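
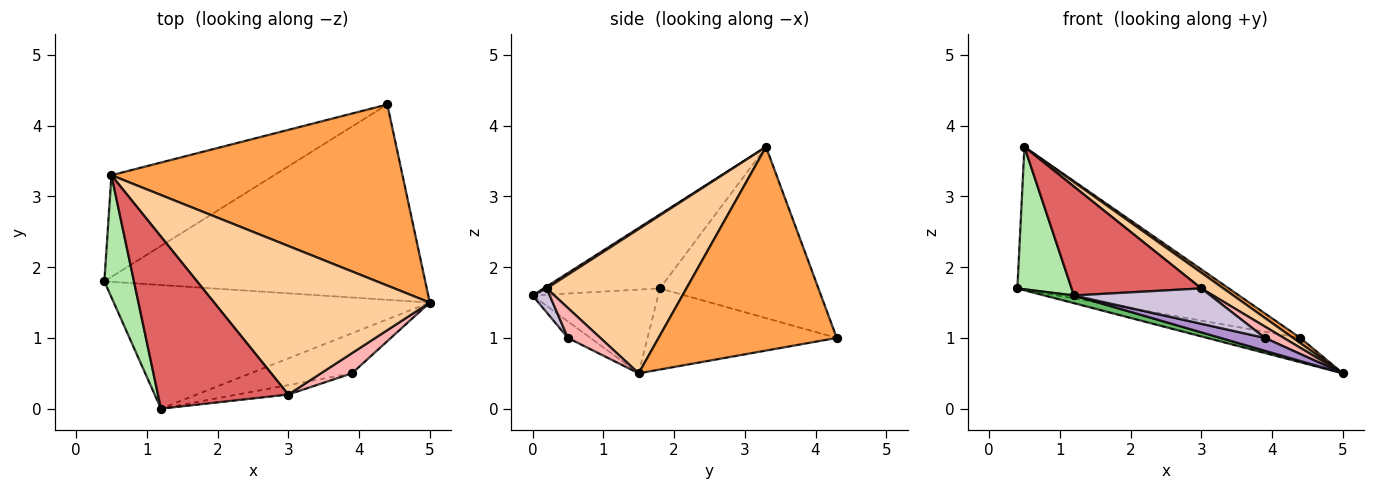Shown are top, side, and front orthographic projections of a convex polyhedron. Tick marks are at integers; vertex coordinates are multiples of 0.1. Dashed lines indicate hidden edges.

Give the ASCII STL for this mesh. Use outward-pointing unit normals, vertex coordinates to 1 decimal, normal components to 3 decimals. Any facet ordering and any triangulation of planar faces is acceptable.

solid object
 facet normal -0.243 0.120 -0.963
  outer loop
   vertex 4.4 4.3 1.0
   vertex 5.0 1.5 0.5
   vertex 0.4 1.8 1.7
  endloop
 endfacet
 facet normal -0.521 0.695 -0.495
  outer loop
   vertex 0.5 3.3 3.7
   vertex 4.4 4.3 1.0
   vertex 0.4 1.8 1.7
  endloop
 endfacet
 facet normal 0.573 -0.023 0.819
  outer loop
   vertex 0.5 3.3 3.7
   vertex 5.0 1.5 0.5
   vertex 4.4 4.3 1.0
  endloop
 endfacet
 facet normal 0.554 -0.088 0.828
  outer loop
   vertex 3.0 0.2 1.7
   vertex 5.0 1.5 0.5
   vertex 0.5 3.3 3.7
  endloop
 endfacet
 facet normal -0.256 -0.060 -0.965
  outer loop
   vertex 1.2 0.0 1.6
   vertex 0.4 1.8 1.7
   vertex 5.0 1.5 0.5
  endloop
 endfacet
 facet normal -0.852 -0.398 0.341
  outer loop
   vertex 1.2 0.0 1.6
   vertex 0.5 3.3 3.7
   vertex 0.4 1.8 1.7
  endloop
 endfacet
 facet normal 0.013 -0.535 0.845
  outer loop
   vertex 1.2 0.0 1.6
   vertex 3.0 0.2 1.7
   vertex 0.5 3.3 3.7
  endloop
 endfacet
 facet normal 0.644 -0.375 0.667
  outer loop
   vertex 3.9 0.5 1.0
   vertex 5.0 1.5 0.5
   vertex 3.0 0.2 1.7
  endloop
 endfacet
 facet normal -0.153 -0.302 -0.941
  outer loop
   vertex 3.9 0.5 1.0
   vertex 1.2 0.0 1.6
   vertex 5.0 1.5 0.5
  endloop
 endfacet
 facet normal 0.121 -0.959 -0.256
  outer loop
   vertex 3.9 0.5 1.0
   vertex 3.0 0.2 1.7
   vertex 1.2 0.0 1.6
  endloop
 endfacet
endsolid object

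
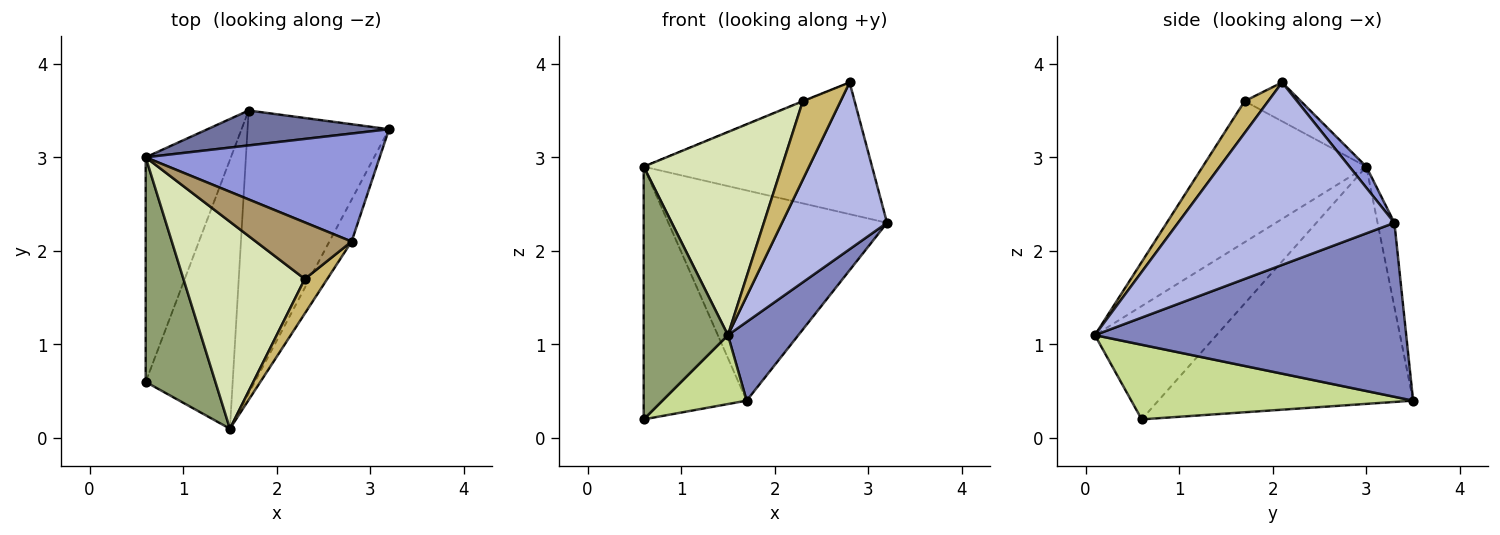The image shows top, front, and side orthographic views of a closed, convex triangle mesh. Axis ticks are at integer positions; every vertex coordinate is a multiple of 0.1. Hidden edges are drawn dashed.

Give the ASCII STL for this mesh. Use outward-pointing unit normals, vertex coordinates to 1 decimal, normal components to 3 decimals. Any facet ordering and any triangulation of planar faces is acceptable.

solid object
 facet normal -0.076 0.984 0.163
  outer loop
   vertex 1.7 3.5 0.4
   vertex 0.6 3.0 2.9
   vertex 3.2 3.3 2.3
  endloop
 endfacet
 facet normal 0.764 -0.173 -0.621
  outer loop
   vertex 1.7 3.5 0.4
   vertex 3.2 3.3 2.3
   vertex 1.5 0.1 1.1
  endloop
 endfacet
 facet normal 0.057 0.772 0.633
  outer loop
   vertex 2.8 2.1 3.8
   vertex 3.2 3.3 2.3
   vertex 0.6 3.0 2.9
  endloop
 endfacet
 facet normal 0.894 -0.434 -0.109
  outer loop
   vertex 2.8 2.1 3.8
   vertex 1.5 0.1 1.1
   vertex 3.2 3.3 2.3
  endloop
 endfacet
 facet normal -0.734 -0.508 0.451
  outer loop
   vertex 0.6 0.6 0.2
   vertex 1.5 0.1 1.1
   vertex 0.6 3.0 2.9
  endloop
 endfacet
 facet normal -0.880 0.355 -0.316
  outer loop
   vertex 0.6 0.6 0.2
   vertex 0.6 3.0 2.9
   vertex 1.7 3.5 0.4
  endloop
 endfacet
 facet normal 0.639 -0.191 -0.745
  outer loop
   vertex 0.6 0.6 0.2
   vertex 1.7 3.5 0.4
   vertex 1.5 0.1 1.1
  endloop
 endfacet
 facet normal -0.638 -0.539 0.549
  outer loop
   vertex 2.3 1.7 3.6
   vertex 0.6 3.0 2.9
   vertex 1.5 0.1 1.1
  endloop
 endfacet
 facet normal -0.376 0.007 0.927
  outer loop
   vertex 2.3 1.7 3.6
   vertex 2.8 2.1 3.8
   vertex 0.6 3.0 2.9
  endloop
 endfacet
 facet normal 0.496 -0.795 0.350
  outer loop
   vertex 2.3 1.7 3.6
   vertex 1.5 0.1 1.1
   vertex 2.8 2.1 3.8
  endloop
 endfacet
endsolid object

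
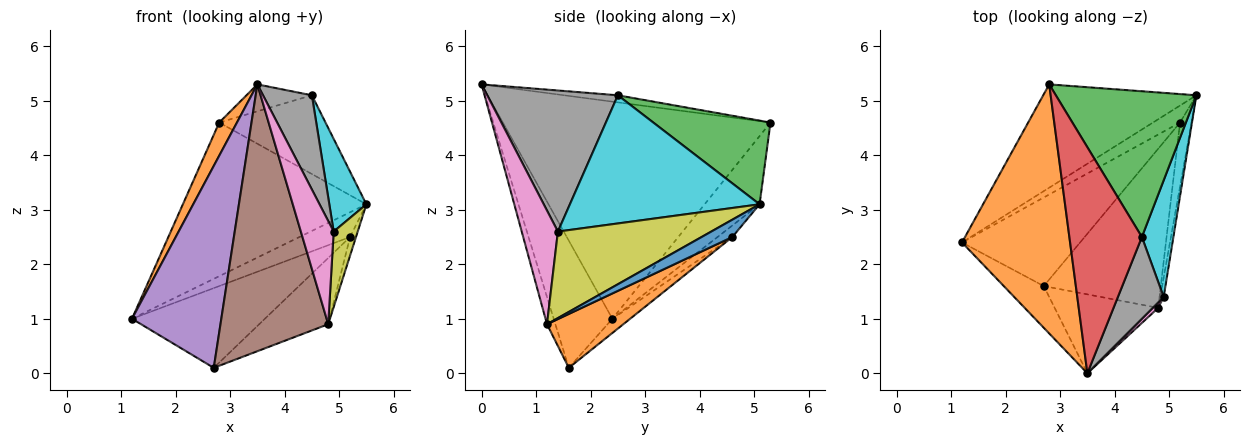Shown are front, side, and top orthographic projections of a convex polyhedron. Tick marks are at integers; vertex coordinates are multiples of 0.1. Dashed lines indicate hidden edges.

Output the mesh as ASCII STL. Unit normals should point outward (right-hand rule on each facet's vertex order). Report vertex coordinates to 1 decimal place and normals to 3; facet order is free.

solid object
 facet normal -0.241 0.805 -0.542
  outer loop
   vertex 2.8 5.3 4.6
   vertex 5.5 5.1 3.1
   vertex 1.2 2.4 1.0
  endloop
 endfacet
 facet normal -0.894 -0.059 0.445
  outer loop
   vertex 2.8 5.3 4.6
   vertex 1.2 2.4 1.0
   vertex 3.5 0.0 5.3
  endloop
 endfacet
 facet normal 0.464 0.421 0.779
  outer loop
   vertex 4.5 2.5 5.1
   vertex 5.5 5.1 3.1
   vertex 2.8 5.3 4.6
  endloop
 endfacet
 facet normal -0.097 0.118 0.988
  outer loop
   vertex 4.5 2.5 5.1
   vertex 2.8 5.3 4.6
   vertex 3.5 0.0 5.3
  endloop
 endfacet
 facet normal -0.541 -0.823 -0.170
  outer loop
   vertex 2.7 1.6 0.1
   vertex 3.5 0.0 5.3
   vertex 1.2 2.4 1.0
  endloop
 endfacet
 facet normal -0.074 -0.956 -0.283
  outer loop
   vertex 2.7 1.6 0.1
   vertex 4.8 1.2 0.9
   vertex 3.5 0.0 5.3
  endloop
 endfacet
 facet normal 0.740 -0.672 0.035
  outer loop
   vertex 4.9 1.4 2.6
   vertex 3.5 0.0 5.3
   vertex 4.8 1.2 0.9
  endloop
 endfacet
 facet normal 0.896 -0.335 0.291
  outer loop
   vertex 4.9 1.4 2.6
   vertex 4.5 2.5 5.1
   vertex 3.5 0.0 5.3
  endloop
 endfacet
 facet normal 0.987 -0.155 -0.040
  outer loop
   vertex 4.9 1.4 2.6
   vertex 4.8 1.2 0.9
   vertex 5.5 5.1 3.1
  endloop
 endfacet
 facet normal 0.954 -0.186 0.235
  outer loop
   vertex 4.9 1.4 2.6
   vertex 5.5 5.1 3.1
   vertex 4.5 2.5 5.1
  endloop
 endfacet
 facet normal 0.823 0.159 -0.545
  outer loop
   vertex 5.2 4.6 2.5
   vertex 5.5 5.1 3.1
   vertex 4.8 1.2 0.9
  endloop
 endfacet
 facet normal 0.391 0.354 -0.850
  outer loop
   vertex 5.2 4.6 2.5
   vertex 4.8 1.2 0.9
   vertex 2.7 1.6 0.1
  endloop
 endfacet
 facet normal -0.234 0.801 -0.551
  outer loop
   vertex 5.2 4.6 2.5
   vertex 1.2 2.4 1.0
   vertex 5.5 5.1 3.1
  endloop
 endfacet
 facet normal -0.089 0.666 -0.740
  outer loop
   vertex 5.2 4.6 2.5
   vertex 2.7 1.6 0.1
   vertex 1.2 2.4 1.0
  endloop
 endfacet
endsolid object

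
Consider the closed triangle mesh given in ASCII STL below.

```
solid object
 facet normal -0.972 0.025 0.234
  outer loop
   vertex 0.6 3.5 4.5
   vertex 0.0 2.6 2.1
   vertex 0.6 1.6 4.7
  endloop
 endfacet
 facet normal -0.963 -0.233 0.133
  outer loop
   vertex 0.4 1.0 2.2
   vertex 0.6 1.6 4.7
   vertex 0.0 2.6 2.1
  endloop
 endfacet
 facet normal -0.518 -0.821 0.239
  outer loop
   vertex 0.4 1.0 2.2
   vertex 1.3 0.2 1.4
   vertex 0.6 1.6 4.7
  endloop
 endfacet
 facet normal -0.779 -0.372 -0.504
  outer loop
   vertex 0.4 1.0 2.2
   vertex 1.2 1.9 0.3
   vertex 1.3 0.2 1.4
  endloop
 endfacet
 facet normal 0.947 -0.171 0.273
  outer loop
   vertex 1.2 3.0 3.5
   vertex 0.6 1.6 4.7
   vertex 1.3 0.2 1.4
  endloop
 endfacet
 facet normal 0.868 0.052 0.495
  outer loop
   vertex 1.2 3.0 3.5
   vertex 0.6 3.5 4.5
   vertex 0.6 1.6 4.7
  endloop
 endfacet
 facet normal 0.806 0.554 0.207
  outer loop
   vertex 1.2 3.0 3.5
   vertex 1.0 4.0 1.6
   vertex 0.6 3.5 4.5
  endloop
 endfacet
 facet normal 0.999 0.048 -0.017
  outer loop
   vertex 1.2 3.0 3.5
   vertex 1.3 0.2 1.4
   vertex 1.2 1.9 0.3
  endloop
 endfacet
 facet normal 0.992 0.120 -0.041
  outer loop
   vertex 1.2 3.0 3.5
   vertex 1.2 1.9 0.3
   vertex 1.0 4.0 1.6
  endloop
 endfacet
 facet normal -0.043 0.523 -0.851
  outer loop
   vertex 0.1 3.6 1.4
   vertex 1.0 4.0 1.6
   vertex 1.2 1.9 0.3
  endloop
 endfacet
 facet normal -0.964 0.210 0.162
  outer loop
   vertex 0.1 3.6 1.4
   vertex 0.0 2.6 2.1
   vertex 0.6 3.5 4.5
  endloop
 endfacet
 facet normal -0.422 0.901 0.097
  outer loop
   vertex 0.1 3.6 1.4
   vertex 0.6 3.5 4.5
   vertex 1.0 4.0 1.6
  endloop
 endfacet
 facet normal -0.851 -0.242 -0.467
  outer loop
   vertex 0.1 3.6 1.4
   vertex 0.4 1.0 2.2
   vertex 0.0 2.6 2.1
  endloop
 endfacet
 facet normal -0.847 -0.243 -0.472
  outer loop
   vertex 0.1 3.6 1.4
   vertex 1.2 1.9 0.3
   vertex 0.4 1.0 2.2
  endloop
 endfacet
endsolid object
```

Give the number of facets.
14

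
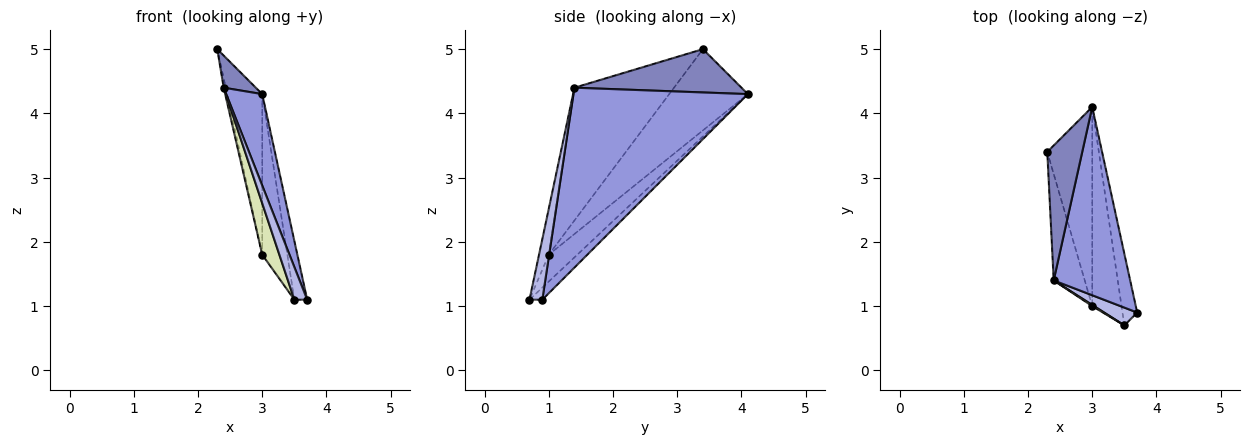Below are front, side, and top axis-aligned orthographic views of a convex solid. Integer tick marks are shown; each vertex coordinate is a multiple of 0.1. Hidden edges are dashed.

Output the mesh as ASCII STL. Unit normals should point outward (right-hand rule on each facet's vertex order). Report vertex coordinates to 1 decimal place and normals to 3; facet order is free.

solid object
 facet normal -0.536 0.536 -0.653
  outer loop
   vertex 3.5 0.7 1.1
   vertex 3.0 4.1 4.3
   vertex 3.7 0.9 1.1
  endloop
 endfacet
 facet normal 0.769 -0.148 0.621
  outer loop
   vertex 2.4 1.4 4.4
   vertex 3.0 4.1 4.3
   vertex 2.3 3.4 5.0
  endloop
 endfacet
 facet normal 0.904 -0.187 0.384
  outer loop
   vertex 2.4 1.4 4.4
   vertex 3.7 0.9 1.1
   vertex 3.0 4.1 4.3
  endloop
 endfacet
 facet normal 0.660 -0.660 0.360
  outer loop
   vertex 2.4 1.4 4.4
   vertex 3.5 0.7 1.1
   vertex 3.7 0.9 1.1
  endloop
 endfacet
 facet normal -0.815 0.364 -0.451
  outer loop
   vertex 3.0 1.0 1.8
   vertex 2.3 3.4 5.0
   vertex 3.0 4.1 4.3
  endloop
 endfacet
 facet normal -0.581 0.511 -0.634
  outer loop
   vertex 3.0 1.0 1.8
   vertex 3.0 4.1 4.3
   vertex 3.5 0.7 1.1
  endloop
 endfacet
 facet normal -0.974 0.020 -0.228
  outer loop
   vertex 3.0 1.0 1.8
   vertex 2.4 1.4 4.4
   vertex 2.3 3.4 5.0
  endloop
 endfacet
 facet normal -0.494 -0.869 0.020
  outer loop
   vertex 3.0 1.0 1.8
   vertex 3.5 0.7 1.1
   vertex 2.4 1.4 4.4
  endloop
 endfacet
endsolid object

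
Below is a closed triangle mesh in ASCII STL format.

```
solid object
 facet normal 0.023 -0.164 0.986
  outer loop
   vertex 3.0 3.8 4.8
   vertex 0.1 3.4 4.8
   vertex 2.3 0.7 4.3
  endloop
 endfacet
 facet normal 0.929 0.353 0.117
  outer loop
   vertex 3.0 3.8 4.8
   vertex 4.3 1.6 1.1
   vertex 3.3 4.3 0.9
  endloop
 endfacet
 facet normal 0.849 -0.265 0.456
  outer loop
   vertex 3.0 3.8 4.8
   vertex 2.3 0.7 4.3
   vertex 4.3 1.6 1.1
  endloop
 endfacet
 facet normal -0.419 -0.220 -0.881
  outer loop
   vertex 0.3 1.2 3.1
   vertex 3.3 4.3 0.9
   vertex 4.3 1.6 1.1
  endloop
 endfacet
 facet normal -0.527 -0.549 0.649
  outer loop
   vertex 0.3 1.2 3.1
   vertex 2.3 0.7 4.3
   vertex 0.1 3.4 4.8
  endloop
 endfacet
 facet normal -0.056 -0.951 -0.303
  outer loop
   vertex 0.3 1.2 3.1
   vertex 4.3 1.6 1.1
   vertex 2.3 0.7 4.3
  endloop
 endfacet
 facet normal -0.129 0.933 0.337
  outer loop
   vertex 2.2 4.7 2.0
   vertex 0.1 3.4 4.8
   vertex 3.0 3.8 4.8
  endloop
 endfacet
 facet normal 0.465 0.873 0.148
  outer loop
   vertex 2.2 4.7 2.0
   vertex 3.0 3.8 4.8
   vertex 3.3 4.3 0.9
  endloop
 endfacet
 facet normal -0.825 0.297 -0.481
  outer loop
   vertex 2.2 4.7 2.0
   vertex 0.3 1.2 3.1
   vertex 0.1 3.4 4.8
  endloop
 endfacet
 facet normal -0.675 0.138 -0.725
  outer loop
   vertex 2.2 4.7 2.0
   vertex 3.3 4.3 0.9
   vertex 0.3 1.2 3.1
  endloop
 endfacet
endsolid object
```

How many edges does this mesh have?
15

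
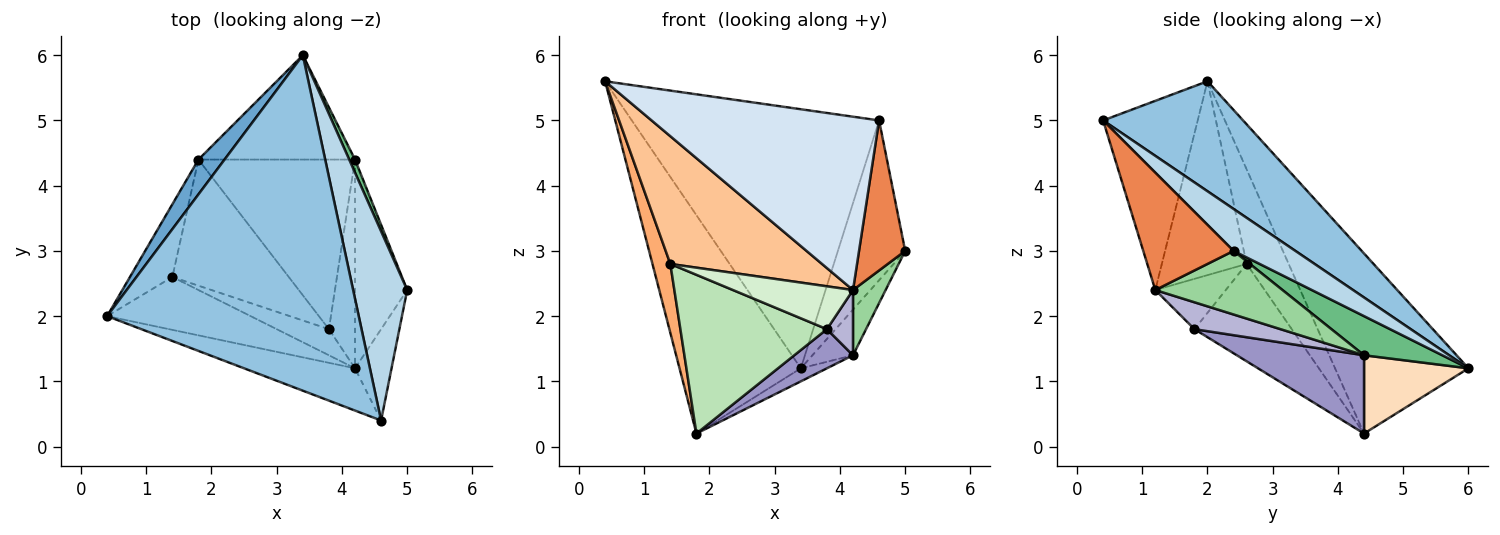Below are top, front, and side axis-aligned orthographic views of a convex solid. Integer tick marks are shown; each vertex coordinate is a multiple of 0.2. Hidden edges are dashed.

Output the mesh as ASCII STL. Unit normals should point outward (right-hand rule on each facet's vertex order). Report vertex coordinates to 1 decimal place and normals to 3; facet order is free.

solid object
 facet normal -0.736 0.669 0.107
  outer loop
   vertex 1.8 4.4 0.2
   vertex 0.4 2.0 5.6
   vertex 3.4 6.0 1.2
  endloop
 endfacet
 facet normal 0.327 0.578 0.748
  outer loop
   vertex 4.6 0.4 5.0
   vertex 3.4 6.0 1.2
   vertex 0.4 2.0 5.6
  endloop
 endfacet
 facet normal 0.510 0.555 0.657
  outer loop
   vertex 4.6 0.4 5.0
   vertex 5.0 2.4 3.0
   vertex 3.4 6.0 1.2
  endloop
 endfacet
 facet normal -0.375 -0.901 -0.220
  outer loop
   vertex 4.6 0.4 5.0
   vertex 0.4 2.0 5.6
   vertex 4.2 1.2 2.4
  endloop
 endfacet
 facet normal 0.858 -0.439 -0.267
  outer loop
   vertex 4.6 0.4 5.0
   vertex 4.2 1.2 2.4
   vertex 5.0 2.4 3.0
  endloop
 endfacet
 facet normal -0.851 -0.362 -0.381
  outer loop
   vertex 1.4 2.6 2.8
   vertex 0.4 2.0 5.6
   vertex 1.8 4.4 0.2
  endloop
 endfacet
 facet normal -0.459 -0.821 -0.340
  outer loop
   vertex 1.4 2.6 2.8
   vertex 4.2 1.2 2.4
   vertex 0.4 2.0 5.6
  endloop
 endfacet
 facet normal 0.444 0.111 -0.889
  outer loop
   vertex 4.2 4.4 1.4
   vertex 1.8 4.4 0.2
   vertex 3.4 6.0 1.2
  endloop
 endfacet
 facet normal 0.880 0.456 0.130
  outer loop
   vertex 4.2 4.4 1.4
   vertex 3.4 6.0 1.2
   vertex 5.0 2.4 3.0
  endloop
 endfacet
 facet normal 0.758 -0.194 -0.622
  outer loop
   vertex 4.2 4.4 1.4
   vertex 5.0 2.4 3.0
   vertex 4.2 1.2 2.4
  endloop
 endfacet
 facet normal -0.461 -0.695 -0.552
  outer loop
   vertex 3.8 1.8 1.8
   vertex 1.4 2.6 2.8
   vertex 1.8 4.4 0.2
  endloop
 endfacet
 facet normal -0.448 -0.764 -0.465
  outer loop
   vertex 3.8 1.8 1.8
   vertex 4.2 1.2 2.4
   vertex 1.4 2.6 2.8
  endloop
 endfacet
 facet normal 0.438 -0.202 -0.876
  outer loop
   vertex 3.8 1.8 1.8
   vertex 1.8 4.4 0.2
   vertex 4.2 4.4 1.4
  endloop
 endfacet
 facet normal 0.701 -0.213 -0.680
  outer loop
   vertex 3.8 1.8 1.8
   vertex 4.2 4.4 1.4
   vertex 4.2 1.2 2.4
  endloop
 endfacet
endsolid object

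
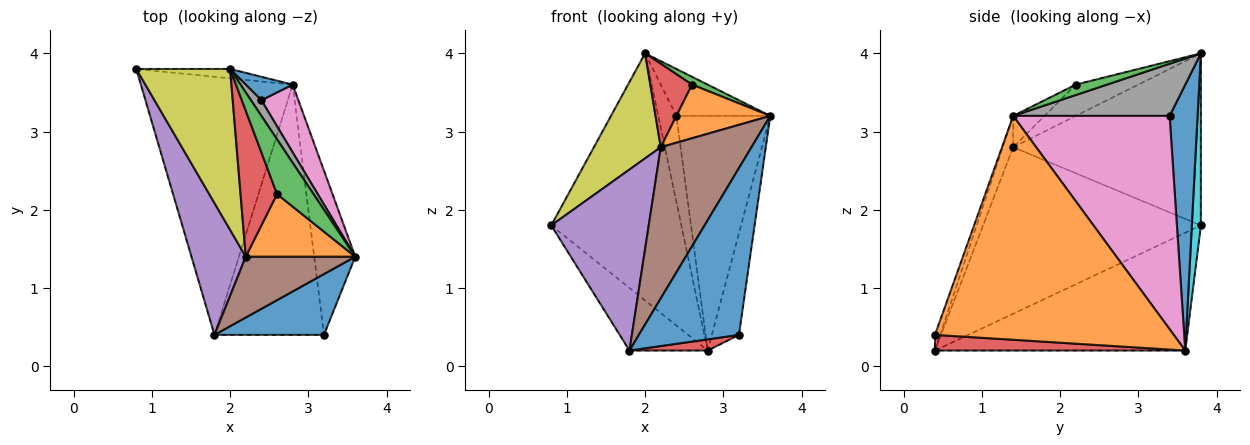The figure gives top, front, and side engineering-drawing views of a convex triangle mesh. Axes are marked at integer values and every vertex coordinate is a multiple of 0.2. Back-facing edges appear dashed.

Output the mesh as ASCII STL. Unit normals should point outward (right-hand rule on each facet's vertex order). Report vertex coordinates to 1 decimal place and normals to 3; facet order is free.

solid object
 facet normal -0.049 -0.938 0.342
  outer loop
   vertex 3.2 0.4 0.4
   vertex 3.6 1.4 3.2
   vertex 1.8 0.4 0.2
  endloop
 endfacet
 facet normal 0.978 0.111 -0.179
  outer loop
   vertex 2.8 3.6 0.2
   vertex 3.6 1.4 3.2
   vertex 3.2 0.4 0.4
  endloop
 endfacet
 facet normal -0.602 0.188 -0.776
  outer loop
   vertex 2.8 3.6 0.2
   vertex 1.8 0.4 0.2
   vertex 0.8 3.8 1.8
  endloop
 endfacet
 facet normal 0.141 -0.044 -0.989
  outer loop
   vertex 2.8 3.6 0.2
   vertex 3.2 0.4 0.4
   vertex 1.8 0.4 0.2
  endloop
 endfacet
 facet normal -0.875 -0.392 0.285
  outer loop
   vertex 2.2 1.4 2.8
   vertex 0.8 3.8 1.8
   vertex 1.8 0.4 0.2
  endloop
 endfacet
 facet normal -0.106 -0.923 0.371
  outer loop
   vertex 2.2 1.4 2.8
   vertex 1.8 0.4 0.2
   vertex 3.6 1.4 3.2
  endloop
 endfacet
 facet normal 0.848 0.509 0.147
  outer loop
   vertex 2.4 3.4 3.2
   vertex 3.6 1.4 3.2
   vertex 2.8 3.6 0.2
  endloop
 endfacet
 facet normal 0.845 0.507 0.169
  outer loop
   vertex 2.0 3.8 4.0
   vertex 3.6 1.4 3.2
   vertex 2.4 3.4 3.2
  endloop
 endfacet
 facet normal -0.838 -0.298 0.457
  outer loop
   vertex 2.0 3.8 4.0
   vertex 0.8 3.8 1.8
   vertex 2.2 1.4 2.8
  endloop
 endfacet
 facet normal 0.069 0.997 -0.038
  outer loop
   vertex 2.0 3.8 4.0
   vertex 2.8 3.6 0.2
   vertex 0.8 3.8 1.8
  endloop
 endfacet
 facet normal 0.831 0.537 0.147
  outer loop
   vertex 2.0 3.8 4.0
   vertex 2.4 3.4 3.2
   vertex 2.8 3.6 0.2
  endloop
 endfacet
 facet normal -0.212 -0.636 0.742
  outer loop
   vertex 2.6 2.2 3.6
   vertex 2.2 1.4 2.8
   vertex 3.6 1.4 3.2
  endloop
 endfacet
 facet normal 0.272 -0.136 0.953
  outer loop
   vertex 2.6 2.2 3.6
   vertex 3.6 1.4 3.2
   vertex 2.0 3.8 4.0
  endloop
 endfacet
 facet normal -0.597 -0.398 0.697
  outer loop
   vertex 2.6 2.2 3.6
   vertex 2.0 3.8 4.0
   vertex 2.2 1.4 2.8
  endloop
 endfacet
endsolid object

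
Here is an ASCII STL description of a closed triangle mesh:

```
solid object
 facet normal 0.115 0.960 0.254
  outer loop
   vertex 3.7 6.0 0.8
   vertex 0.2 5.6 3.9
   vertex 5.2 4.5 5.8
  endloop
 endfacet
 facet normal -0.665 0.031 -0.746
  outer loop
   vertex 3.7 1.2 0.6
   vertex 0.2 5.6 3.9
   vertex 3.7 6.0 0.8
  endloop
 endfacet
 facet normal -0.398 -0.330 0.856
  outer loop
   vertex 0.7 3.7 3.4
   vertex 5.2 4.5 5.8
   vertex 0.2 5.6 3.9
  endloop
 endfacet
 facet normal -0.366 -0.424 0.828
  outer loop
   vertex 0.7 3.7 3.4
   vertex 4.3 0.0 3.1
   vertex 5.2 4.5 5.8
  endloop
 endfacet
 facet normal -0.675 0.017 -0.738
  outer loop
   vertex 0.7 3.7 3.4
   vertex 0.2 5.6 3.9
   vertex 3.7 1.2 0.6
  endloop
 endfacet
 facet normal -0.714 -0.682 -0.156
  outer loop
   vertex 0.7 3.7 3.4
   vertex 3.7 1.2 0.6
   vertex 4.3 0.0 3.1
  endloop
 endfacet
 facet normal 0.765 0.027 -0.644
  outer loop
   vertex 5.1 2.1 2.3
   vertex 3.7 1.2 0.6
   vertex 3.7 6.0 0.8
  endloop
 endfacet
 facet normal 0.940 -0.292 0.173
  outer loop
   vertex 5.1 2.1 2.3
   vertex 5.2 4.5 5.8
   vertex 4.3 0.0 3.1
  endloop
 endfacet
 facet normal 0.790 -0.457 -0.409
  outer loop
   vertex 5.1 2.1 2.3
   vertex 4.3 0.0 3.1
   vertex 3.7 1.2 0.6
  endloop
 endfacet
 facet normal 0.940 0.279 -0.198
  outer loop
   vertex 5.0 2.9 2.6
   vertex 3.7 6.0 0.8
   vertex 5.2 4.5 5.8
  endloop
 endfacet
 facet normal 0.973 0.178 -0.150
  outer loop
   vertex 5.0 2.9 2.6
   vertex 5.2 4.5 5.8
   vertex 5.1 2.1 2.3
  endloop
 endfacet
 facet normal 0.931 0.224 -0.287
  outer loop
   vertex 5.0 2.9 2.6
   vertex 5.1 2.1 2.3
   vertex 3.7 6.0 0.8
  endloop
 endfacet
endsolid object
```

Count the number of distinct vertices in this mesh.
8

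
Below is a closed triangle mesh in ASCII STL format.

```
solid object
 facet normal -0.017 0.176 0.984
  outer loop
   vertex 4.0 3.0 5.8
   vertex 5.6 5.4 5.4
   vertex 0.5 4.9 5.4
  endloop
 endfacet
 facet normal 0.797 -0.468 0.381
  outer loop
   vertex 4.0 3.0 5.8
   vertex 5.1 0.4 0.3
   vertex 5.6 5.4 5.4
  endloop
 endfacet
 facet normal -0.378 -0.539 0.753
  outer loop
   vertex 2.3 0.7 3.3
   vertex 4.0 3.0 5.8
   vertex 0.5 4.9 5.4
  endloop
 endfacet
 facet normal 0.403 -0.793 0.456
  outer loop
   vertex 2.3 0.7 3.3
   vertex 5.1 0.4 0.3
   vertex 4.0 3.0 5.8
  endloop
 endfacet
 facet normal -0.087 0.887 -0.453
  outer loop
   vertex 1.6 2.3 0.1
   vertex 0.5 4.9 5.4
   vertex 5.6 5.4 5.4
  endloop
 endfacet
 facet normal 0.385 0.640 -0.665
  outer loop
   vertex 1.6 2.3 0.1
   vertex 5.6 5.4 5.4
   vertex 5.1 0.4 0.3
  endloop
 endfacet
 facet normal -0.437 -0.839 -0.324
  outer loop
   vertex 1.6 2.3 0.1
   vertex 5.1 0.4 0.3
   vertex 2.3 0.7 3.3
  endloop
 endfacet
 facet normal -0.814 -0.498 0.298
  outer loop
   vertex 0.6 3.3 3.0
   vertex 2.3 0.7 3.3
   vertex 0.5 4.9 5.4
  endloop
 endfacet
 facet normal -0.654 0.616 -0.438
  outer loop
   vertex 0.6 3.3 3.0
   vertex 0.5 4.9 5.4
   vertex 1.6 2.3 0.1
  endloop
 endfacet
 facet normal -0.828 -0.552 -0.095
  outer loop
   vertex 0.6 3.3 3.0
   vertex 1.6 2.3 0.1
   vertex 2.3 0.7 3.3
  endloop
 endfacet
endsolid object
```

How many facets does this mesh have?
10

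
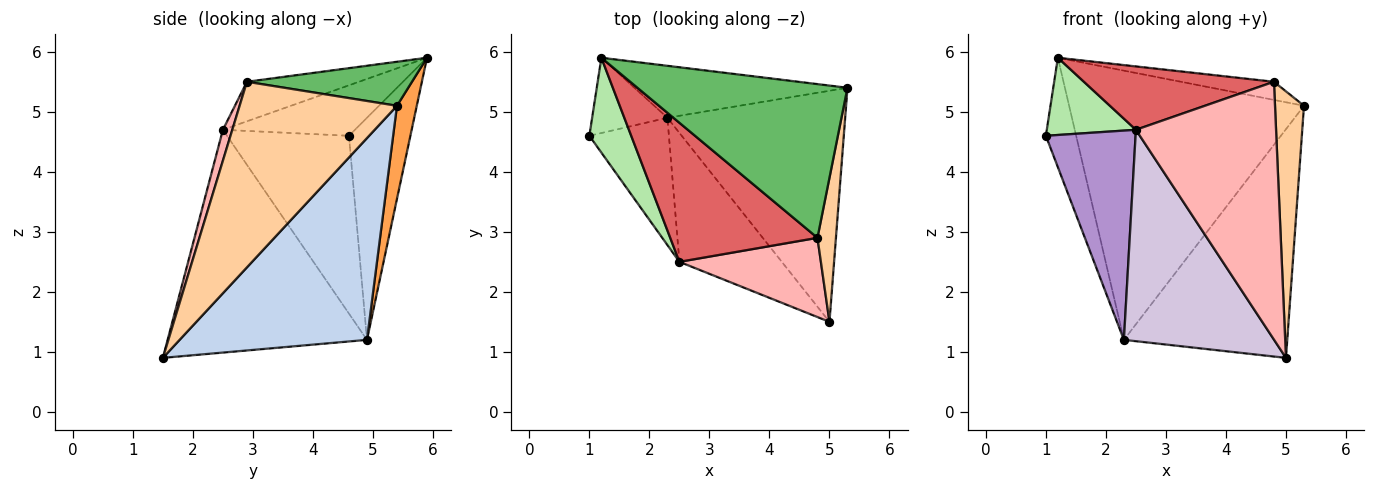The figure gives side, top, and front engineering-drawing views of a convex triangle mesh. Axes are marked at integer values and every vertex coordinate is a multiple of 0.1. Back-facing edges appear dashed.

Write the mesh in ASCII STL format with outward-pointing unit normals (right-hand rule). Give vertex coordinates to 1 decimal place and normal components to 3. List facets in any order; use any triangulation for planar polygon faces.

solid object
 facet normal -0.858 0.423 -0.291
  outer loop
   vertex 2.3 4.9 1.2
   vertex 1.0 4.6 4.6
   vertex 1.2 5.9 5.9
  endloop
 endfacet
 facet normal 0.628 0.547 -0.553
  outer loop
   vertex 2.3 4.9 1.2
   vertex 5.3 5.4 5.1
   vertex 5.0 1.5 0.9
  endloop
 endfacet
 facet normal 0.082 0.979 -0.189
  outer loop
   vertex 2.3 4.9 1.2
   vertex 1.2 5.9 5.9
   vertex 5.3 5.4 5.1
  endloop
 endfacet
 facet normal 0.979 -0.180 0.097
  outer loop
   vertex 4.8 2.9 5.5
   vertex 5.0 1.5 0.9
   vertex 5.3 5.4 5.1
  endloop
 endfacet
 facet normal 0.204 0.115 0.972
  outer loop
   vertex 4.8 2.9 5.5
   vertex 5.3 5.4 5.1
   vertex 1.2 5.9 5.9
  endloop
 endfacet
 facet normal -0.683 -0.461 0.566
  outer loop
   vertex 2.5 2.5 4.7
   vertex 1.2 5.9 5.9
   vertex 1.0 4.6 4.6
  endloop
 endfacet
 facet normal -0.237 -0.403 0.884
  outer loop
   vertex 2.5 2.5 4.7
   vertex 4.8 2.9 5.5
   vertex 1.2 5.9 5.9
  endloop
 endfacet
 facet normal 0.064 -0.954 0.293
  outer loop
   vertex 2.5 2.5 4.7
   vertex 5.0 1.5 0.9
   vertex 4.8 2.9 5.5
  endloop
 endfacet
 facet normal -0.758 -0.557 -0.339
  outer loop
   vertex 2.5 2.5 4.7
   vertex 1.0 4.6 4.6
   vertex 2.3 4.9 1.2
  endloop
 endfacet
 facet normal -0.750 -0.565 -0.345
  outer loop
   vertex 2.5 2.5 4.7
   vertex 2.3 4.9 1.2
   vertex 5.0 1.5 0.9
  endloop
 endfacet
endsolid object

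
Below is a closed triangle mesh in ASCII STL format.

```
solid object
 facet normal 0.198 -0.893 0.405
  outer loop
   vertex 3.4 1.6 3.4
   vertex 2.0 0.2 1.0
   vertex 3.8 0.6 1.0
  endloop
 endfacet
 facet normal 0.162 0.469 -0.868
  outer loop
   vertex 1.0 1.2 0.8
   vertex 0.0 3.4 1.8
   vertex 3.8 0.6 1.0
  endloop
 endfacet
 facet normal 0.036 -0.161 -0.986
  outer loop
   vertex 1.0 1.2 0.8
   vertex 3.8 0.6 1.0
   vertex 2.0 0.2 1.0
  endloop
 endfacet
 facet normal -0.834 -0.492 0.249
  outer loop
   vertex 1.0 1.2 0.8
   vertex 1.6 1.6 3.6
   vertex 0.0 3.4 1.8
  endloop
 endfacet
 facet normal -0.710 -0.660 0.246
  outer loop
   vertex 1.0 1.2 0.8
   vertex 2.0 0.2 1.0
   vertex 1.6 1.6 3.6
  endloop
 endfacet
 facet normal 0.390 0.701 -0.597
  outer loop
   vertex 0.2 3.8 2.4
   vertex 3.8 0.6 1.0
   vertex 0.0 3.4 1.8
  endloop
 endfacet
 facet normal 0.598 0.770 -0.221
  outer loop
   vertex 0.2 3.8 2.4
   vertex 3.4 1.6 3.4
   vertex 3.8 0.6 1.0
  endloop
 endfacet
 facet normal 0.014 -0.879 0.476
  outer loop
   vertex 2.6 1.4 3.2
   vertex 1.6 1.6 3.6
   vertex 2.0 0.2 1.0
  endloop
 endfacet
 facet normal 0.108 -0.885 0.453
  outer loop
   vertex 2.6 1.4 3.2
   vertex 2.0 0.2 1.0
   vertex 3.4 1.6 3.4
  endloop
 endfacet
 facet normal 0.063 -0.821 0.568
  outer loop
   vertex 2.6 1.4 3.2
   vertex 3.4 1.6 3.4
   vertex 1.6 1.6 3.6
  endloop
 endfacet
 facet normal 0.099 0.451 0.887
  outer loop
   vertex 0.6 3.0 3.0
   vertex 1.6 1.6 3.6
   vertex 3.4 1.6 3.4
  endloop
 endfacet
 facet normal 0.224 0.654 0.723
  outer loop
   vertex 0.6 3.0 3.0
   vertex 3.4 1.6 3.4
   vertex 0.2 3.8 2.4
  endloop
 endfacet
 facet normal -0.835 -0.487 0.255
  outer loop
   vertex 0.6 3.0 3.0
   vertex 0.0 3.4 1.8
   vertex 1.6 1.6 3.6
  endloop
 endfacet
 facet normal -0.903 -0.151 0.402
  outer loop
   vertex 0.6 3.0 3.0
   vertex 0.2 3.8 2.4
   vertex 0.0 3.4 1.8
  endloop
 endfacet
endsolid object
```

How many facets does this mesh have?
14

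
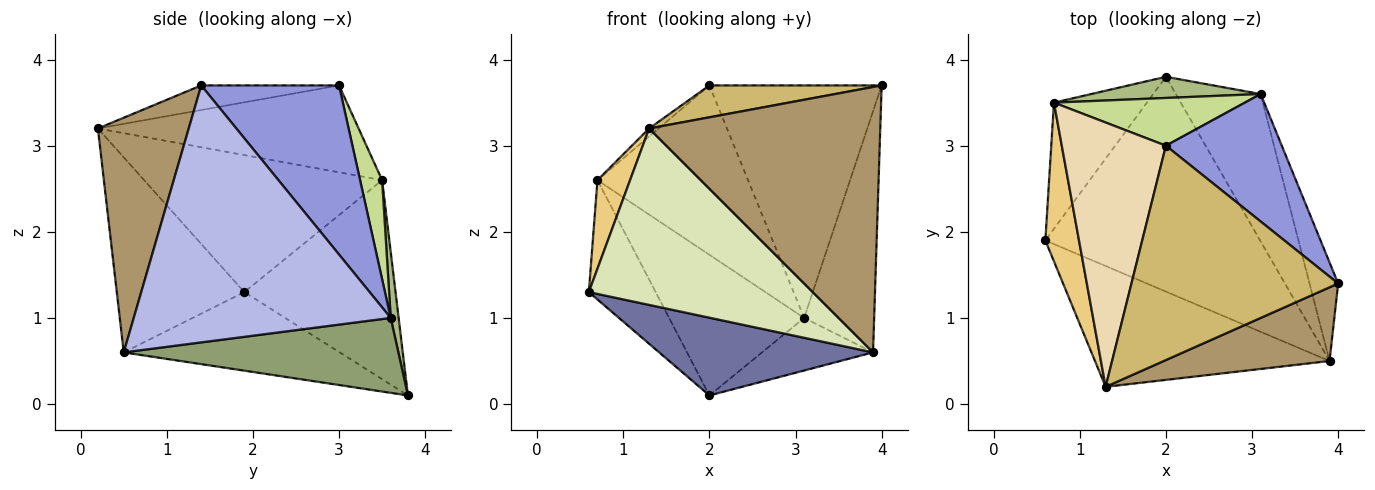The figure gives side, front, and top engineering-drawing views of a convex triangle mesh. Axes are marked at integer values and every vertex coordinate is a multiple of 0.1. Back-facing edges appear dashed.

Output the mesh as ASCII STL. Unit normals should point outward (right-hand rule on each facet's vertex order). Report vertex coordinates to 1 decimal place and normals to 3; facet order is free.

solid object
 facet normal -0.325 -0.322 -0.889
  outer loop
   vertex 3.9 0.5 0.6
   vertex 0.6 1.9 1.3
   vertex 2.0 3.8 0.1
  endloop
 endfacet
 facet normal -0.841 0.372 -0.393
  outer loop
   vertex 0.7 3.5 2.6
   vertex 2.0 3.8 0.1
   vertex 0.6 1.9 1.3
  endloop
 endfacet
 facet normal 0.574 0.718 0.394
  outer loop
   vertex 3.1 3.6 1.0
   vertex 2.0 3.0 3.7
   vertex 4.0 1.4 3.7
  endloop
 endfacet
 facet normal 0.959 0.261 -0.107
  outer loop
   vertex 3.1 3.6 1.0
   vertex 4.0 1.4 3.7
   vertex 3.9 0.5 0.6
  endloop
 endfacet
 facet normal 0.639 0.258 -0.724
  outer loop
   vertex 3.1 3.6 1.0
   vertex 3.9 0.5 0.6
   vertex 2.0 3.8 0.1
  endloop
 endfacet
 facet normal 0.058 0.987 0.149
  outer loop
   vertex 3.1 3.6 1.0
   vertex 2.0 3.8 0.1
   vertex 0.7 3.5 2.6
  endloop
 endfacet
 facet normal 0.139 0.953 0.269
  outer loop
   vertex 3.1 3.6 1.0
   vertex 0.7 3.5 2.6
   vertex 2.0 3.0 3.7
  endloop
 endfacet
 facet normal -0.425 -0.747 -0.511
  outer loop
   vertex 1.3 0.2 3.2
   vertex 0.6 1.9 1.3
   vertex 3.9 0.5 0.6
  endloop
 endfacet
 facet normal 0.354 -0.901 0.250
  outer loop
   vertex 1.3 0.2 3.2
   vertex 3.9 0.5 0.6
   vertex 4.0 1.4 3.7
  endloop
 endfacet
 facet normal -0.117 -0.146 0.982
  outer loop
   vertex 1.3 0.2 3.2
   vertex 4.0 1.4 3.7
   vertex 2.0 3.0 3.7
  endloop
 endfacet
 facet normal -0.963 -0.132 0.237
  outer loop
   vertex 1.3 0.2 3.2
   vertex 0.7 3.5 2.6
   vertex 0.6 1.9 1.3
  endloop
 endfacet
 facet normal -0.641 0.023 0.768
  outer loop
   vertex 1.3 0.2 3.2
   vertex 2.0 3.0 3.7
   vertex 0.7 3.5 2.6
  endloop
 endfacet
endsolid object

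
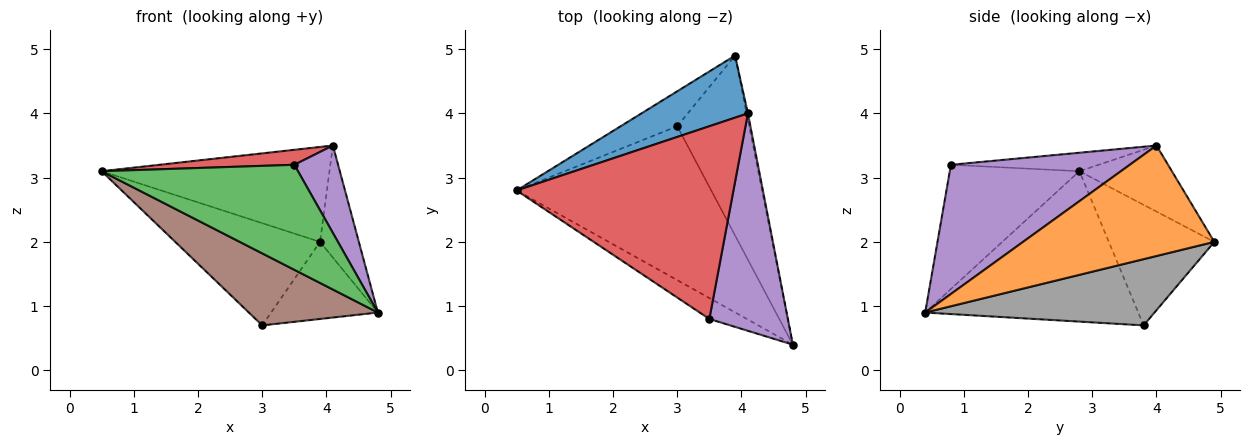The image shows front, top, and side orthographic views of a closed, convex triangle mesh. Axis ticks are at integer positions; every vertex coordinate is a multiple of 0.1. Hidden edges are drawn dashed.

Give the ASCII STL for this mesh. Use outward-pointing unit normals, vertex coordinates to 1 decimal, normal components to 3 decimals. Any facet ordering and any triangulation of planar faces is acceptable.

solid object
 facet normal -0.322 0.792 0.518
  outer loop
   vertex 4.1 4.0 3.5
   vertex 3.9 4.9 2.0
   vertex 0.5 2.8 3.1
  endloop
 endfacet
 facet normal 0.980 0.199 -0.011
  outer loop
   vertex 4.1 4.0 3.5
   vertex 4.8 0.4 0.9
   vertex 3.9 4.9 2.0
  endloop
 endfacet
 facet normal -0.543 -0.823 -0.164
  outer loop
   vertex 3.5 0.8 3.2
   vertex 0.5 2.8 3.1
   vertex 4.8 0.4 0.9
  endloop
 endfacet
 facet normal -0.085 -0.077 0.993
  outer loop
   vertex 3.5 0.8 3.2
   vertex 4.1 4.0 3.5
   vertex 0.5 2.8 3.1
  endloop
 endfacet
 facet normal 0.837 -0.205 0.508
  outer loop
   vertex 3.5 0.8 3.2
   vertex 4.8 0.4 0.9
   vertex 4.1 4.0 3.5
  endloop
 endfacet
 facet normal -0.573 -0.347 -0.742
  outer loop
   vertex 3.0 3.8 0.7
   vertex 4.8 0.4 0.9
   vertex 0.5 2.8 3.1
  endloop
 endfacet
 facet normal -0.567 0.779 -0.266
  outer loop
   vertex 3.0 3.8 0.7
   vertex 0.5 2.8 3.1
   vertex 3.9 4.9 2.0
  endloop
 endfacet
 facet normal 0.646 0.301 -0.702
  outer loop
   vertex 3.0 3.8 0.7
   vertex 3.9 4.9 2.0
   vertex 4.8 0.4 0.9
  endloop
 endfacet
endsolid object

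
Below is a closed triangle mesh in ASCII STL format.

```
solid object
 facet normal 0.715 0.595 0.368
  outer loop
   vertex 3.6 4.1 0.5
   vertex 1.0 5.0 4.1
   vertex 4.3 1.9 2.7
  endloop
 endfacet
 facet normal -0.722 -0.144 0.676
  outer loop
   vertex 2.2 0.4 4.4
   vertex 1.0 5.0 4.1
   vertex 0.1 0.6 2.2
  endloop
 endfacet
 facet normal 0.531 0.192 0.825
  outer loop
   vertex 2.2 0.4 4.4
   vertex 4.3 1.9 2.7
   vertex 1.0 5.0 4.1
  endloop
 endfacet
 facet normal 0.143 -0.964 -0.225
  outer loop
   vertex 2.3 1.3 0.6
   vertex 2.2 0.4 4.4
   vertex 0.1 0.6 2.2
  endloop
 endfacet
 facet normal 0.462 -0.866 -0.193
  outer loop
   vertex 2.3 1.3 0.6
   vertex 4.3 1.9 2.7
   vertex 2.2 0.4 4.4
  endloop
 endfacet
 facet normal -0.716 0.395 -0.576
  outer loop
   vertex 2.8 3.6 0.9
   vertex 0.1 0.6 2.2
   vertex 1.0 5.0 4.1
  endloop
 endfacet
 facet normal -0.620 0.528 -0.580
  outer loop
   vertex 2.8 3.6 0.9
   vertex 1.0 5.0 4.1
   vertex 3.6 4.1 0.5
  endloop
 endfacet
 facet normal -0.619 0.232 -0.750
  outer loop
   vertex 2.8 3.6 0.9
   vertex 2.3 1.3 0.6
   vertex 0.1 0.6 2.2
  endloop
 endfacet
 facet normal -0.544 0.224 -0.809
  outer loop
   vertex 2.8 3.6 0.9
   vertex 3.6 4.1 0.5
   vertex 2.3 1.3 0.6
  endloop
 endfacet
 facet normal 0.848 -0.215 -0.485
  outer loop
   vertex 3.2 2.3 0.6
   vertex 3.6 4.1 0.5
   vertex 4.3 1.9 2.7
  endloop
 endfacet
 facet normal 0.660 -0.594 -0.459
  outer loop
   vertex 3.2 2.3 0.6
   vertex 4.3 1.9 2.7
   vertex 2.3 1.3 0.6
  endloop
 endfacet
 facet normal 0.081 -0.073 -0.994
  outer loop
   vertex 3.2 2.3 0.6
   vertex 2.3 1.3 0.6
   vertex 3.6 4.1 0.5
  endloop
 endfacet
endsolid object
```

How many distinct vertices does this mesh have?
8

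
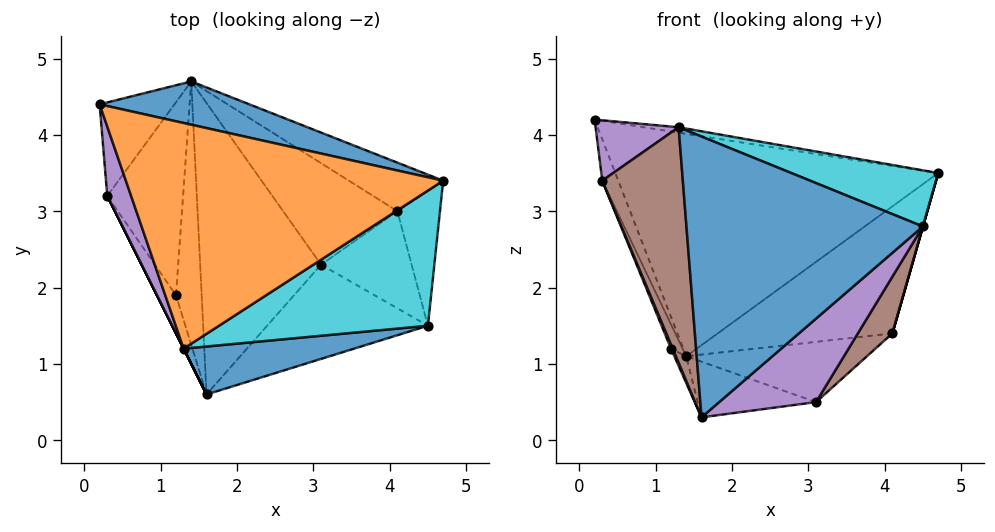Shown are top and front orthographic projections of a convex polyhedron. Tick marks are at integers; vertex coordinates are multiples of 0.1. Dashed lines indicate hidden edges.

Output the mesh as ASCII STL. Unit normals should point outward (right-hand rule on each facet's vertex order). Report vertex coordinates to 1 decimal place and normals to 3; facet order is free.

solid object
 facet normal 0.241 0.953 0.185
  outer loop
   vertex 1.4 4.7 1.1
   vertex 0.2 4.4 4.2
   vertex 4.7 3.4 3.5
  endloop
 endfacet
 facet normal 0.159 0.024 0.987
  outer loop
   vertex 1.3 1.2 4.1
   vertex 4.7 3.4 3.5
   vertex 0.2 4.4 4.2
  endloop
 endfacet
 facet normal -0.886 0.047 -0.461
  outer loop
   vertex 1.2 1.9 1.2
   vertex 1.4 4.7 1.1
   vertex 1.6 0.6 0.3
  endloop
 endfacet
 facet normal 0.532 0.791 -0.303
  outer loop
   vertex 4.1 3.0 1.4
   vertex 1.4 4.7 1.1
   vertex 4.7 3.4 3.5
  endloop
 endfacet
 facet normal -0.879 -0.313 0.360
  outer loop
   vertex 0.3 3.2 3.4
   vertex 1.3 1.2 4.1
   vertex 0.2 4.4 4.2
  endloop
 endfacet
 facet normal -0.894 -0.447 0.000
  outer loop
   vertex 0.3 3.2 3.4
   vertex 1.6 0.6 0.3
   vertex 1.3 1.2 4.1
  endloop
 endfacet
 facet normal -0.933 -0.039 -0.359
  outer loop
   vertex 0.3 3.2 3.4
   vertex 1.2 1.9 1.2
   vertex 1.6 0.6 0.3
  endloop
 endfacet
 facet normal -0.927 0.152 -0.344
  outer loop
   vertex 0.3 3.2 3.4
   vertex 0.2 4.4 4.2
   vertex 1.4 4.7 1.1
  endloop
 endfacet
 facet normal -0.913 0.051 -0.404
  outer loop
   vertex 0.3 3.2 3.4
   vertex 1.4 4.7 1.1
   vertex 1.2 1.9 1.2
  endloop
 endfacet
 facet normal 0.380 -0.355 0.854
  outer loop
   vertex 4.5 1.5 2.8
   vertex 4.7 3.4 3.5
   vertex 1.3 1.2 4.1
  endloop
 endfacet
 facet normal 0.159 -0.973 0.166
  outer loop
   vertex 4.5 1.5 2.8
   vertex 1.3 1.2 4.1
   vertex 1.6 0.6 0.3
  endloop
 endfacet
 facet normal 0.962 0.000 -0.275
  outer loop
   vertex 4.5 1.5 2.8
   vertex 4.1 3.0 1.4
   vertex 4.7 3.4 3.5
  endloop
 endfacet
 facet normal -0.081 0.187 -0.979
  outer loop
   vertex 3.1 2.3 0.5
   vertex 1.6 0.6 0.3
   vertex 1.4 4.7 1.1
  endloop
 endfacet
 facet normal 0.385 0.471 -0.794
  outer loop
   vertex 3.1 2.3 0.5
   vertex 1.4 4.7 1.1
   vertex 4.1 3.0 1.4
  endloop
 endfacet
 facet normal 0.648 -0.505 -0.570
  outer loop
   vertex 3.1 2.3 0.5
   vertex 4.5 1.5 2.8
   vertex 1.6 0.6 0.3
  endloop
 endfacet
 facet normal 0.749 -0.334 -0.572
  outer loop
   vertex 3.1 2.3 0.5
   vertex 4.1 3.0 1.4
   vertex 4.5 1.5 2.8
  endloop
 endfacet
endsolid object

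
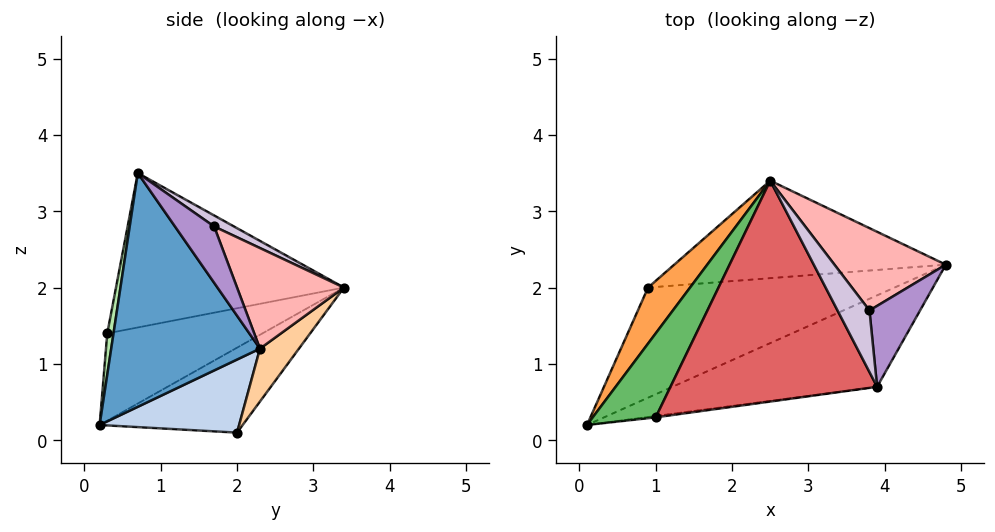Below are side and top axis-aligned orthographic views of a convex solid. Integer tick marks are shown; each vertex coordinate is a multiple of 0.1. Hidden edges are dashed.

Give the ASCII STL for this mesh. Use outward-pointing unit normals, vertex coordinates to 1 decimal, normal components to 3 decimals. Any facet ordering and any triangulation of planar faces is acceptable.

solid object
 facet normal 0.444 -0.808 -0.388
  outer loop
   vertex 3.9 0.7 3.5
   vertex 0.1 0.2 0.2
   vertex 4.8 2.3 1.2
  endloop
 endfacet
 facet normal 0.280 -0.177 -0.944
  outer loop
   vertex 0.9 2.0 0.1
   vertex 4.8 2.3 1.2
   vertex 0.1 0.2 0.2
  endloop
 endfacet
 facet normal -0.826 0.390 0.408
  outer loop
   vertex 0.9 2.0 0.1
   vertex 0.1 0.2 0.2
   vertex 2.5 3.4 2.0
  endloop
 endfacet
 facet normal 0.128 0.744 -0.656
  outer loop
   vertex 0.9 2.0 0.1
   vertex 2.5 3.4 2.0
   vertex 4.8 2.3 1.2
  endloop
 endfacet
 facet normal -0.781 0.269 0.563
  outer loop
   vertex 1.0 0.3 1.4
   vertex 2.5 3.4 2.0
   vertex 0.1 0.2 0.2
  endloop
 endfacet
 facet normal 0.167 -0.985 -0.043
  outer loop
   vertex 1.0 0.3 1.4
   vertex 0.1 0.2 0.2
   vertex 3.9 0.7 3.5
  endloop
 endfacet
 facet normal -0.593 0.133 0.794
  outer loop
   vertex 1.0 0.3 1.4
   vertex 3.9 0.7 3.5
   vertex 2.5 3.4 2.0
  endloop
 endfacet
 facet normal 0.508 0.653 0.562
  outer loop
   vertex 3.8 1.7 2.8
   vertex 4.8 2.3 1.2
   vertex 2.5 3.4 2.0
  endloop
 endfacet
 facet normal 0.654 0.477 0.587
  outer loop
   vertex 3.8 1.7 2.8
   vertex 3.9 0.7 3.5
   vertex 4.8 2.3 1.2
  endloop
 endfacet
 facet normal 0.268 0.570 0.776
  outer loop
   vertex 3.8 1.7 2.8
   vertex 2.5 3.4 2.0
   vertex 3.9 0.7 3.5
  endloop
 endfacet
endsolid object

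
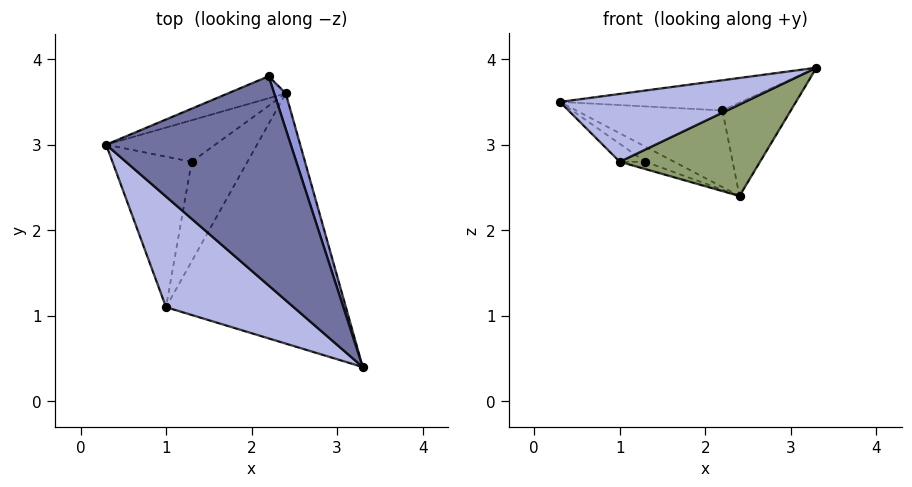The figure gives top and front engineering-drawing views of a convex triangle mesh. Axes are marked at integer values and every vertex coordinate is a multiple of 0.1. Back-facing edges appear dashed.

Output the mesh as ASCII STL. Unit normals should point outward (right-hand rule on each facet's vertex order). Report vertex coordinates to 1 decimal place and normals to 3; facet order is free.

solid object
 facet normal -0.008 0.143 0.990
  outer loop
   vertex 2.2 3.8 3.4
   vertex 0.3 3.0 3.5
   vertex 3.3 0.4 3.9
  endloop
 endfacet
 facet normal -0.387 0.886 -0.255
  outer loop
   vertex 2.4 3.6 2.4
   vertex 0.3 3.0 3.5
   vertex 2.2 3.8 3.4
  endloop
 endfacet
 facet normal 0.939 0.322 0.123
  outer loop
   vertex 2.4 3.6 2.4
   vertex 2.2 3.8 3.4
   vertex 3.3 0.4 3.9
  endloop
 endfacet
 facet normal -0.493 -0.455 0.742
  outer loop
   vertex 1.0 1.1 2.8
   vertex 3.3 0.4 3.9
   vertex 0.3 3.0 3.5
  endloop
 endfacet
 facet normal 0.326 -0.325 -0.888
  outer loop
   vertex 1.0 1.1 2.8
   vertex 2.4 3.6 2.4
   vertex 3.3 0.4 3.9
  endloop
 endfacet
 facet normal -0.508 0.294 -0.810
  outer loop
   vertex 1.3 2.8 2.8
   vertex 0.3 3.0 3.5
   vertex 2.4 3.6 2.4
  endloop
 endfacet
 facet normal -0.557 0.098 -0.824
  outer loop
   vertex 1.3 2.8 2.8
   vertex 1.0 1.1 2.8
   vertex 0.3 3.0 3.5
  endloop
 endfacet
 facet normal -0.384 0.068 -0.921
  outer loop
   vertex 1.3 2.8 2.8
   vertex 2.4 3.6 2.4
   vertex 1.0 1.1 2.8
  endloop
 endfacet
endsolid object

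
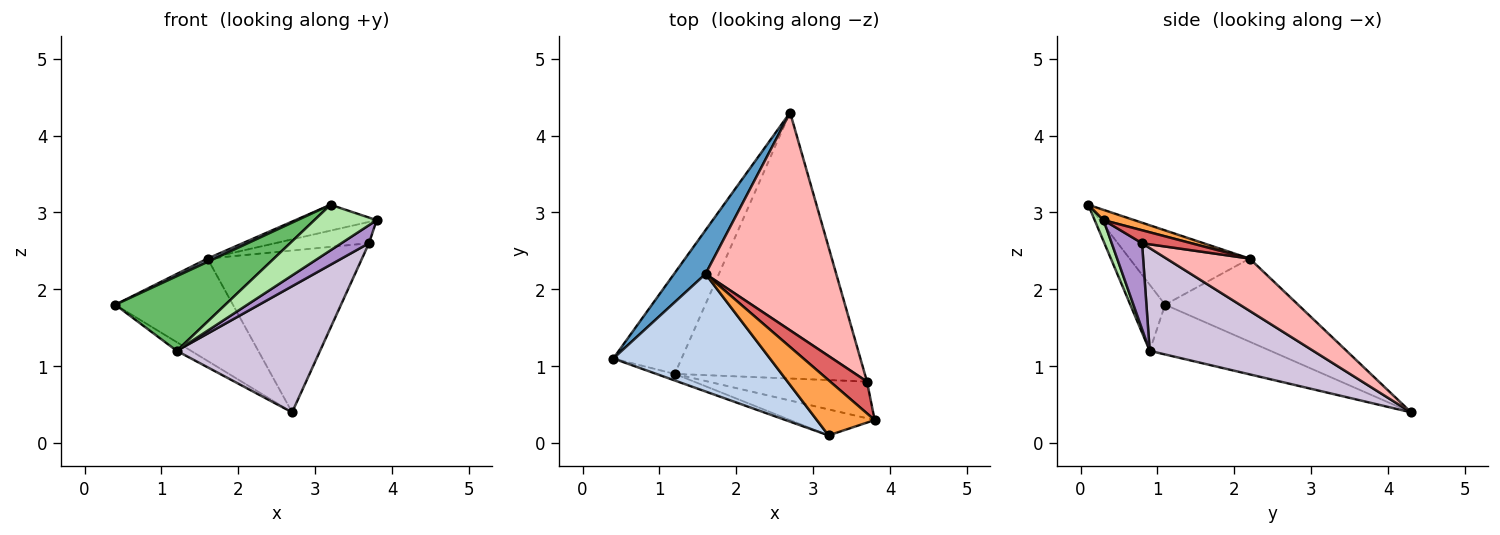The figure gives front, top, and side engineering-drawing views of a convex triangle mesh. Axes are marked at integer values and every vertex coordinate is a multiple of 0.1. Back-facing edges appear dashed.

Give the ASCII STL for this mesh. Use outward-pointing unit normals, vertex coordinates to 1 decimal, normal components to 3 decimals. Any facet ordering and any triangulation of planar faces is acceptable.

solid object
 facet normal -0.721 0.637 0.273
  outer loop
   vertex 1.6 2.2 2.4
   vertex 2.7 4.3 0.4
   vertex 0.4 1.1 1.8
  endloop
 endfacet
 facet normal -0.428 -0.025 0.903
  outer loop
   vertex 1.6 2.2 2.4
   vertex 0.4 1.1 1.8
   vertex 3.2 0.1 3.1
  endloop
 endfacet
 facet normal 0.158 0.419 0.894
  outer loop
   vertex 1.6 2.2 2.4
   vertex 3.2 0.1 3.1
   vertex 3.8 0.3 2.9
  endloop
 endfacet
 facet normal -0.587 0.069 -0.806
  outer loop
   vertex 1.2 0.9 1.2
   vertex 0.4 1.1 1.8
   vertex 2.7 4.3 0.4
  endloop
 endfacet
 facet normal -0.300 -0.950 -0.084
  outer loop
   vertex 1.2 0.9 1.2
   vertex 3.2 0.1 3.1
   vertex 0.4 1.1 1.8
  endloop
 endfacet
 facet normal 0.123 -0.862 -0.492
  outer loop
   vertex 1.2 0.9 1.2
   vertex 3.8 0.3 2.9
   vertex 3.2 0.1 3.1
  endloop
 endfacet
 facet normal 0.280 0.534 0.797
  outer loop
   vertex 3.7 0.8 2.6
   vertex 1.6 2.2 2.4
   vertex 3.8 0.3 2.9
  endloop
 endfacet
 facet normal 0.306 0.568 0.764
  outer loop
   vertex 3.7 0.8 2.6
   vertex 2.7 4.3 0.4
   vertex 1.6 2.2 2.4
  endloop
 endfacet
 facet normal 0.436 -0.397 -0.807
  outer loop
   vertex 3.7 0.8 2.6
   vertex 3.8 0.3 2.9
   vertex 1.2 0.9 1.2
  endloop
 endfacet
 facet normal 0.439 -0.385 -0.812
  outer loop
   vertex 3.7 0.8 2.6
   vertex 1.2 0.9 1.2
   vertex 2.7 4.3 0.4
  endloop
 endfacet
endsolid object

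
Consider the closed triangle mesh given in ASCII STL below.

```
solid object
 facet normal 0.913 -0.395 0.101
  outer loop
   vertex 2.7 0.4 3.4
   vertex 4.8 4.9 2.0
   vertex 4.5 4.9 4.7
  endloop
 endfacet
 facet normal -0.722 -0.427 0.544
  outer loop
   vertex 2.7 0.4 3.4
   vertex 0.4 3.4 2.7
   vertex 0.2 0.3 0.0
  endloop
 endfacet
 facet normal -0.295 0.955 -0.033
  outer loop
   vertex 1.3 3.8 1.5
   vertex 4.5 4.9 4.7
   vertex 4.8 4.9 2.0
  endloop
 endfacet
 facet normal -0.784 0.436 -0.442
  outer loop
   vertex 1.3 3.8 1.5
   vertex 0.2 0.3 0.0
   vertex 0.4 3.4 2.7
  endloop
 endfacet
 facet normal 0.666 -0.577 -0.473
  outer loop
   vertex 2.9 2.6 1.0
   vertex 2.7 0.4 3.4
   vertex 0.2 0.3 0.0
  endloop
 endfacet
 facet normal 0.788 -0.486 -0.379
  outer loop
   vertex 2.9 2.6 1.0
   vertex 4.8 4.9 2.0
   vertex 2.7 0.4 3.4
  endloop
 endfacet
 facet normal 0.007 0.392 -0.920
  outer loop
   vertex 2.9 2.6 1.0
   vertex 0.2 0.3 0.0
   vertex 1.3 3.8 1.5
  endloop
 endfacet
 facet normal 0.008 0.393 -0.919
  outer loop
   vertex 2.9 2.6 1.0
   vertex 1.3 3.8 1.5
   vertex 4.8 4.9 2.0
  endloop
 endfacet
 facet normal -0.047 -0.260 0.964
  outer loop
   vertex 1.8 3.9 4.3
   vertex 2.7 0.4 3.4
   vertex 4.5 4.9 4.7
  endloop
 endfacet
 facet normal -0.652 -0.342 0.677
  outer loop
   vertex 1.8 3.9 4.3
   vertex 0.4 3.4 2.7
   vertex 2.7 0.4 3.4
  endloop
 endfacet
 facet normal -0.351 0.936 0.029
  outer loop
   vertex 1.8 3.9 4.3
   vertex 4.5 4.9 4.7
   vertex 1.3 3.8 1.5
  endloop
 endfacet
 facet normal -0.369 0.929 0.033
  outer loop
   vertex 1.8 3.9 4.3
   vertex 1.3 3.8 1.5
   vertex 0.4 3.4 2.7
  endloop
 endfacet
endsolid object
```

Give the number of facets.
12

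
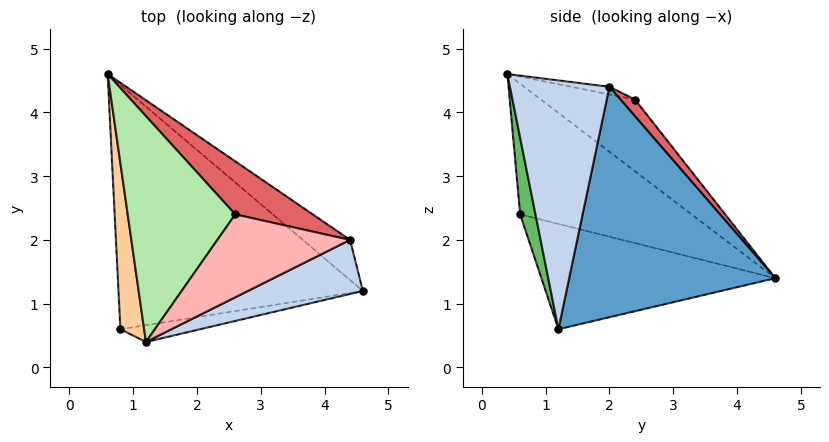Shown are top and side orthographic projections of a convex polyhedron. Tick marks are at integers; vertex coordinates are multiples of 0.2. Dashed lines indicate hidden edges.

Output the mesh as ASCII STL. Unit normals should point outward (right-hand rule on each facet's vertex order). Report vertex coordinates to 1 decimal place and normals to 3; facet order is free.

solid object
 facet normal 0.627 0.768 -0.129
  outer loop
   vertex 4.4 2.0 4.4
   vertex 4.6 1.2 0.6
   vertex 0.6 4.6 1.4
  endloop
 endfacet
 facet normal 0.448 -0.870 0.207
  outer loop
   vertex 4.4 2.0 4.4
   vertex 1.2 0.4 4.6
   vertex 4.6 1.2 0.6
  endloop
 endfacet
 facet normal -0.384 -0.242 -0.891
  outer loop
   vertex 0.8 0.6 2.4
   vertex 0.6 4.6 1.4
   vertex 4.6 1.2 0.6
  endloop
 endfacet
 facet normal -0.984 -0.005 0.178
  outer loop
   vertex 0.8 0.6 2.4
   vertex 1.2 0.4 4.6
   vertex 0.6 4.6 1.4
  endloop
 endfacet
 facet normal 0.105 -0.989 -0.109
  outer loop
   vertex 0.8 0.6 2.4
   vertex 4.6 1.2 0.6
   vertex 1.2 0.4 4.6
  endloop
 endfacet
 facet normal -0.485 0.485 0.728
  outer loop
   vertex 2.6 2.4 4.2
   vertex 0.6 4.6 1.4
   vertex 1.2 0.4 4.6
  endloop
 endfacet
 facet normal 0.120 0.821 0.559
  outer loop
   vertex 2.6 2.4 4.2
   vertex 4.4 2.0 4.4
   vertex 0.6 4.6 1.4
  endloop
 endfacet
 facet normal -0.056 0.233 0.971
  outer loop
   vertex 2.6 2.4 4.2
   vertex 1.2 0.4 4.6
   vertex 4.4 2.0 4.4
  endloop
 endfacet
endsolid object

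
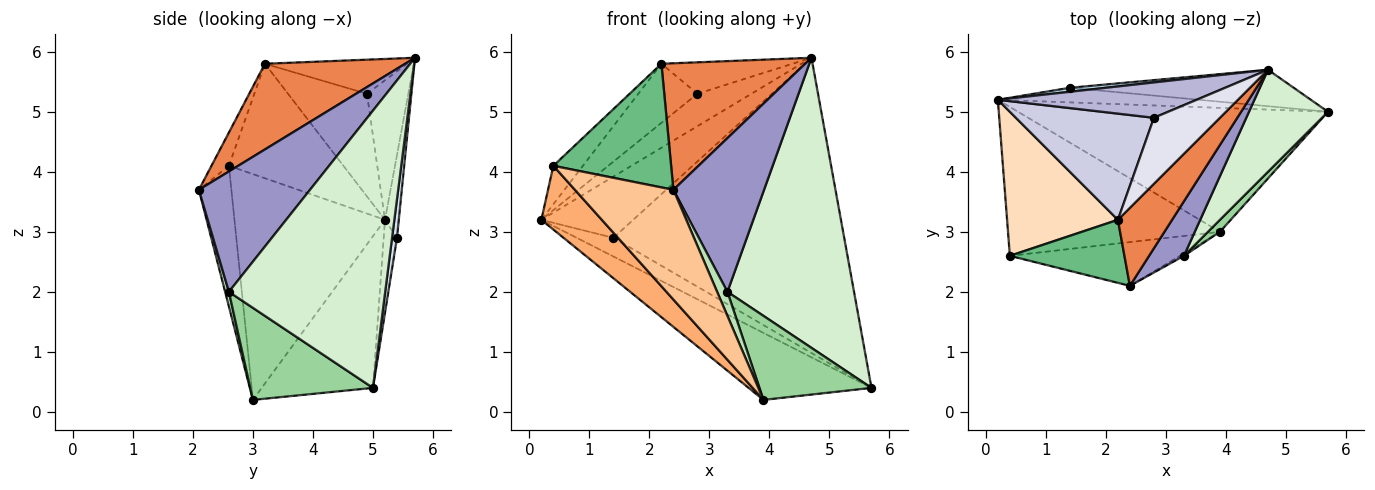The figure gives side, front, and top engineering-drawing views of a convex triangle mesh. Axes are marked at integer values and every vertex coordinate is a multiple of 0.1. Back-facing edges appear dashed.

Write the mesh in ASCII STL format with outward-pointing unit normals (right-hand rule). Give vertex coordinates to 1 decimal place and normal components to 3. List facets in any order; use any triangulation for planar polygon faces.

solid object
 facet normal -0.395 0.437 -0.808
  outer loop
   vertex 3.9 3.0 0.2
   vertex 0.2 5.2 3.2
   vertex 5.7 5.0 0.4
  endloop
 endfacet
 facet normal -0.274 0.757 -0.593
  outer loop
   vertex 1.4 5.4 2.9
   vertex 5.7 5.0 0.4
   vertex 0.2 5.2 3.2
  endloop
 endfacet
 facet normal -0.148 0.987 0.064
  outer loop
   vertex 1.4 5.4 2.9
   vertex 0.2 5.2 3.2
   vertex 4.7 5.7 5.9
  endloop
 endfacet
 facet normal 0.021 0.992 -0.122
  outer loop
   vertex 1.4 5.4 2.9
   vertex 4.7 5.7 5.9
   vertex 5.7 5.0 0.4
  endloop
 endfacet
 facet normal 0.639 -0.655 0.404
  outer loop
   vertex 2.2 3.2 5.8
   vertex 2.4 2.1 3.7
   vertex 4.7 5.7 5.9
  endloop
 endfacet
 facet normal -0.700 -0.281 -0.657
  outer loop
   vertex 0.4 2.6 4.1
   vertex 0.2 5.2 3.2
   vertex 3.9 3.0 0.2
  endloop
 endfacet
 facet normal -0.293 -0.888 -0.354
  outer loop
   vertex 0.4 2.6 4.1
   vertex 3.9 3.0 0.2
   vertex 2.4 2.1 3.7
  endloop
 endfacet
 facet normal -0.707 0.182 0.684
  outer loop
   vertex 0.4 2.6 4.1
   vertex 2.2 3.2 5.8
   vertex 0.2 5.2 3.2
  endloop
 endfacet
 facet normal -0.131 -0.883 0.450
  outer loop
   vertex 0.4 2.6 4.1
   vertex 2.4 2.1 3.7
   vertex 2.2 3.2 5.8
  endloop
 endfacet
 facet normal 0.735 -0.671 0.096
  outer loop
   vertex 3.3 2.6 2.0
   vertex 3.9 3.0 0.2
   vertex 5.7 5.0 0.4
  endloop
 endfacet
 facet normal 0.343 -0.935 -0.093
  outer loop
   vertex 3.3 2.6 2.0
   vertex 2.4 2.1 3.7
   vertex 3.9 3.0 0.2
  endloop
 endfacet
 facet normal 0.759 -0.615 0.216
  outer loop
   vertex 3.3 2.6 2.0
   vertex 5.7 5.0 0.4
   vertex 4.7 5.7 5.9
  endloop
 endfacet
 facet normal 0.756 -0.617 0.219
  outer loop
   vertex 3.3 2.6 2.0
   vertex 4.7 5.7 5.9
   vertex 2.4 2.1 3.7
  endloop
 endfacet
 facet normal -0.459 0.600 0.655
  outer loop
   vertex 2.8 4.9 5.3
   vertex 4.7 5.7 5.9
   vertex 0.2 5.2 3.2
  endloop
 endfacet
 facet normal -0.545 0.408 0.733
  outer loop
   vertex 2.8 4.9 5.3
   vertex 0.2 5.2 3.2
   vertex 2.2 3.2 5.8
  endloop
 endfacet
 facet normal -0.423 0.390 0.818
  outer loop
   vertex 2.8 4.9 5.3
   vertex 2.2 3.2 5.8
   vertex 4.7 5.7 5.9
  endloop
 endfacet
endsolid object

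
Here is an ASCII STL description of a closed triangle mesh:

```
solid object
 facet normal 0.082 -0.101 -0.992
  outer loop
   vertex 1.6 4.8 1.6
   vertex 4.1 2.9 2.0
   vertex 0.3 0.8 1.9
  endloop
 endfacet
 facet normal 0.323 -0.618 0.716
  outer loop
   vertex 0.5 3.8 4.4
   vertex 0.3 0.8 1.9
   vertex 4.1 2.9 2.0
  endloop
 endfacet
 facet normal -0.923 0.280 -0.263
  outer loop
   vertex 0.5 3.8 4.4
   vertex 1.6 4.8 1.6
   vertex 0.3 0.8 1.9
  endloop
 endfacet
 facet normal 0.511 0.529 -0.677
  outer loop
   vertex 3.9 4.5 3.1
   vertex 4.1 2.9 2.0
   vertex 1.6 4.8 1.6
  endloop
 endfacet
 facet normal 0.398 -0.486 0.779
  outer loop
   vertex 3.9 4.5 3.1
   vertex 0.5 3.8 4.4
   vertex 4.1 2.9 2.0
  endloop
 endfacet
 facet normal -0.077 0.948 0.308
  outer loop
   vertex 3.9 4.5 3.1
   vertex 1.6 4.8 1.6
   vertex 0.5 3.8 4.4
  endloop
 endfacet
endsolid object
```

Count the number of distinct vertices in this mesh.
5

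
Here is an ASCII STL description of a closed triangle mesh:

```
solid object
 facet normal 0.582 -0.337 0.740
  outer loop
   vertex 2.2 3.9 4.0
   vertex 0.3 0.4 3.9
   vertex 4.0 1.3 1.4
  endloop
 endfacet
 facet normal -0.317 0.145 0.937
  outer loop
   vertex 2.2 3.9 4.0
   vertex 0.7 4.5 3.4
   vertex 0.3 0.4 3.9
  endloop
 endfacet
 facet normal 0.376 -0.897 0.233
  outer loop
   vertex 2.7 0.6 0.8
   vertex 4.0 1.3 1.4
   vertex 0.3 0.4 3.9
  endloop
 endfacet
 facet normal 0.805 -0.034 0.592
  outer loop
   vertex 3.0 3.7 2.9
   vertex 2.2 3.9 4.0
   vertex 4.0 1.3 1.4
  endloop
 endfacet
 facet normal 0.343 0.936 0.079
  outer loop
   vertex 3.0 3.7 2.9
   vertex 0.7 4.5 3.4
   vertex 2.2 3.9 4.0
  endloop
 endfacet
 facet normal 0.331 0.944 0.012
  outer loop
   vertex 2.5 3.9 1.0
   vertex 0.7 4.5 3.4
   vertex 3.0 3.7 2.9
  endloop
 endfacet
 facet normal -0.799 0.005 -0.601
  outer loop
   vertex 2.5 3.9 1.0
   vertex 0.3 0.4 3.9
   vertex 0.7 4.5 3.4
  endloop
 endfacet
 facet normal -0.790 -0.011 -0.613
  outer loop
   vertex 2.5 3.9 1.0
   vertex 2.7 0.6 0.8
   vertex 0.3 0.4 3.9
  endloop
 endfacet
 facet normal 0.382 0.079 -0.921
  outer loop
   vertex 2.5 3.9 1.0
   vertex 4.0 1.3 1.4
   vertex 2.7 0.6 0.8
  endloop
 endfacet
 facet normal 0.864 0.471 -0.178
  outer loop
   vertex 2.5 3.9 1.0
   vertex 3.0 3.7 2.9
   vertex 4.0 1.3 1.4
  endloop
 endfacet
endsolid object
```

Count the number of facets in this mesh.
10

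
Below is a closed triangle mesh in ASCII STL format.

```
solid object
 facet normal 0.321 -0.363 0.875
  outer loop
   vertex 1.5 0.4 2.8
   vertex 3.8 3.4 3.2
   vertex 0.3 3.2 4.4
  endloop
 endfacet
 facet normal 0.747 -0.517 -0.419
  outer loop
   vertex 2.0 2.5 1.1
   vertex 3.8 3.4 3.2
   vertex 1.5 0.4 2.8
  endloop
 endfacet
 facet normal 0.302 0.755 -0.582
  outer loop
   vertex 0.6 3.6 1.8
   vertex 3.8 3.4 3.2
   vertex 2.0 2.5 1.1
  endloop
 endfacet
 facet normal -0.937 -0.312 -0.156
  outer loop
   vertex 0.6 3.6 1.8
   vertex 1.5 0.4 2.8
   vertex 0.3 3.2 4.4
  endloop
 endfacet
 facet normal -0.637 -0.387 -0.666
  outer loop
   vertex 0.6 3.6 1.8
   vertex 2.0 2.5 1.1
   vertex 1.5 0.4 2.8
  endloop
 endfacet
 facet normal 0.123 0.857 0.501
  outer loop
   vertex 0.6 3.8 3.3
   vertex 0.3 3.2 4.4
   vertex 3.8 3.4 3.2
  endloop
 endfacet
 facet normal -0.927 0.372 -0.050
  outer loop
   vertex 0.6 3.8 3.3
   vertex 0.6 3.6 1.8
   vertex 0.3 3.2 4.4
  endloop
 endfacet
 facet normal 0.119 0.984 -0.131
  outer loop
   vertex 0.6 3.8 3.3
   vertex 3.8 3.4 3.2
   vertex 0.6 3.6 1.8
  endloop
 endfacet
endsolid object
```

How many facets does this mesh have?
8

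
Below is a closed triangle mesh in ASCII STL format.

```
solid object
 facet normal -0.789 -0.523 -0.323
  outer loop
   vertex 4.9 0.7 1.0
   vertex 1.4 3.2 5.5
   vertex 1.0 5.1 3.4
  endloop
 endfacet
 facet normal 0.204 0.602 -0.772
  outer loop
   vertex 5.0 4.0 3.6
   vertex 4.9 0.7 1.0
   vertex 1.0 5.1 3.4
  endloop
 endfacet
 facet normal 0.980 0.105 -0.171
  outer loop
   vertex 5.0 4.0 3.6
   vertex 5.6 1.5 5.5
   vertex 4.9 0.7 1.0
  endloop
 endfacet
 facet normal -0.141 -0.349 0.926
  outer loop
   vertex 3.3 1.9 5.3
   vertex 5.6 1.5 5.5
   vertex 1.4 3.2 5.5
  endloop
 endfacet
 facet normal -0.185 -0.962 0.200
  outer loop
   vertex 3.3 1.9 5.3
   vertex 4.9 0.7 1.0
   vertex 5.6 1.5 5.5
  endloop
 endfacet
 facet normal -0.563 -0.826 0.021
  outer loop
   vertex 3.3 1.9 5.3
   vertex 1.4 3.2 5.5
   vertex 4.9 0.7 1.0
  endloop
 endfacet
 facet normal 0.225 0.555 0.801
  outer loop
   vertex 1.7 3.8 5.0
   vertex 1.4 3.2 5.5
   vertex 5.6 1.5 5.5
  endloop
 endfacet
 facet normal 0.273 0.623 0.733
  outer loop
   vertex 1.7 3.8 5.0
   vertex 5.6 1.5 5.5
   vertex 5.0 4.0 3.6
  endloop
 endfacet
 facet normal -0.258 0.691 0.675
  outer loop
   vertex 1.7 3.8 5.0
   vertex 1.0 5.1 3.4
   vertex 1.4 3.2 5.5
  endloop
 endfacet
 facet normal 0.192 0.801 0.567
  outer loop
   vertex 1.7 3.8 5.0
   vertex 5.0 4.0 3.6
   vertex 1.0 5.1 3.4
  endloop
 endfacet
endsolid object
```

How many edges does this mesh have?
15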